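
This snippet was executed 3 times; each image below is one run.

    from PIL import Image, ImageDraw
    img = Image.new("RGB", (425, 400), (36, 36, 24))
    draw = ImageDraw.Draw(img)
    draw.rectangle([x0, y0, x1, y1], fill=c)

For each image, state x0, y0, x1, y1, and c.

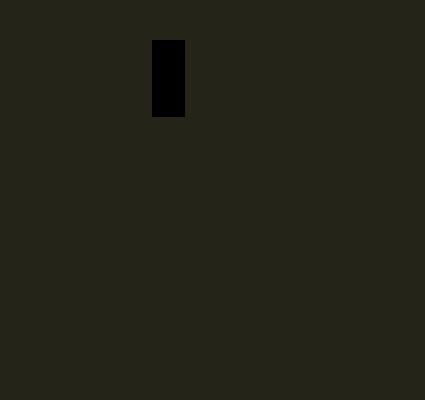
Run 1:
x0 = 152
y0 = 40
x1 = 184
y1 = 116
c = 'black'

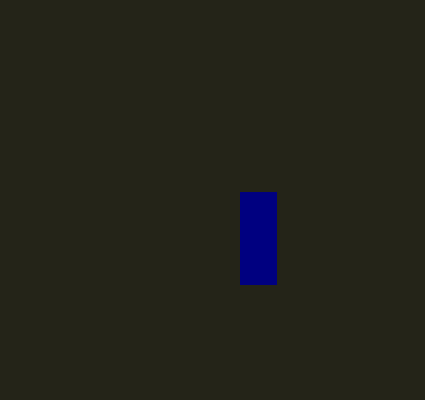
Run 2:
x0 = 240, y0 = 192, x1 = 276, y1 = 284, c = 'navy'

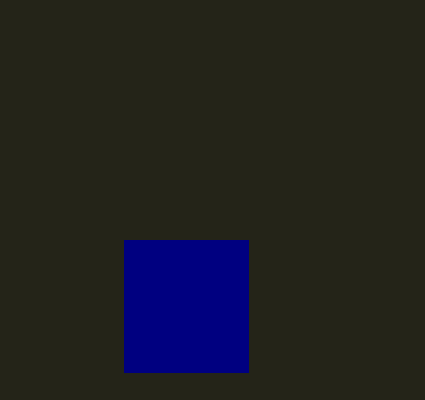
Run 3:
x0 = 124; y0 = 240; x1 = 248; y1 = 372; c = 'navy'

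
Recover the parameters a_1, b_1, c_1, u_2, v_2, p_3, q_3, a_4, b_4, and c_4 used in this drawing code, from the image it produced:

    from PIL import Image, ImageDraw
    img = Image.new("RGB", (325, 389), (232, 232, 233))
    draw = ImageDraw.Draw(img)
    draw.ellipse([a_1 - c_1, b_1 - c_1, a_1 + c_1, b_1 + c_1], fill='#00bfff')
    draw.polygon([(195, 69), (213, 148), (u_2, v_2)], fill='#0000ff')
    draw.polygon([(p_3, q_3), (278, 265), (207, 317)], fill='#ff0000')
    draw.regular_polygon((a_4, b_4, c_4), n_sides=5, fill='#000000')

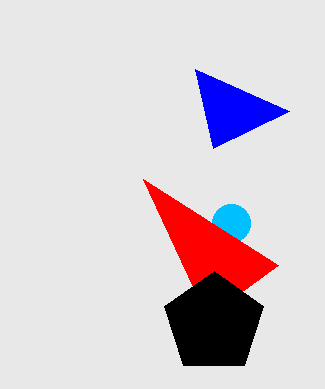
a_1 = 231; b_1 = 223; c_1 = 19; u_2 = 289; v_2 = 111; p_3 = 143; q_3 = 179; a_4 = 214; b_4 = 323; c_4 = 52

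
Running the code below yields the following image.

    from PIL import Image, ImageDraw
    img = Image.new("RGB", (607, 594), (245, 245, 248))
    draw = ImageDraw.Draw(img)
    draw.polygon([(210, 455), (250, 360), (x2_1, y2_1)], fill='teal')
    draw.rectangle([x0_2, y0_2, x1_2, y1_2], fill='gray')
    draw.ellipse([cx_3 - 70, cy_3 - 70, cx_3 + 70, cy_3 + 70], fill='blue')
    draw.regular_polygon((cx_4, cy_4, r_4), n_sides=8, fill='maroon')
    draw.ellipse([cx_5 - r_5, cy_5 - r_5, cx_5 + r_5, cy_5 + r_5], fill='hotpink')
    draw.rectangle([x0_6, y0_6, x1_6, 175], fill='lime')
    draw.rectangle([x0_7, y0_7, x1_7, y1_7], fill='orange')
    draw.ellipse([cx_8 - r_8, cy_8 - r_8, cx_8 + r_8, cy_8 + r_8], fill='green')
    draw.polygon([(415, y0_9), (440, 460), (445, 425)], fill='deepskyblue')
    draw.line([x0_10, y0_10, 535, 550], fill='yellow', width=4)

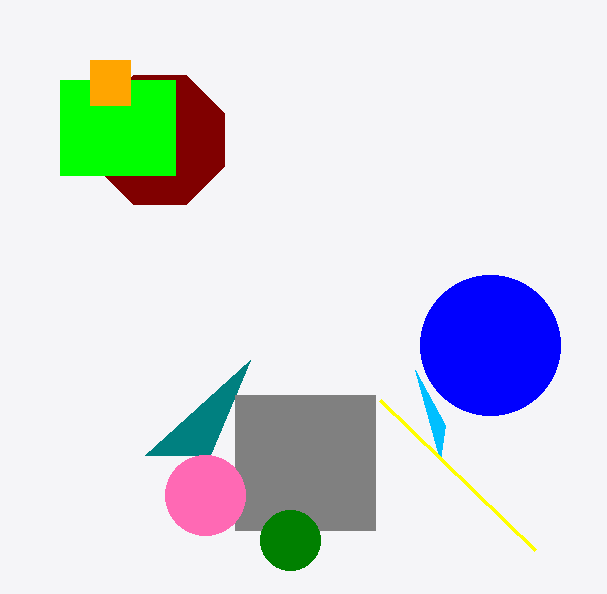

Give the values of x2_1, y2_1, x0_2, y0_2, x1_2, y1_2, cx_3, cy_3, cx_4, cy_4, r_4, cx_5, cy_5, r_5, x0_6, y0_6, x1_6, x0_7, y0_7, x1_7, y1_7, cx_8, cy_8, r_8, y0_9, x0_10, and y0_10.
x2_1 = 145; y2_1 = 455; x0_2 = 235; y0_2 = 395; x1_2 = 375; y1_2 = 530; cx_3 = 490; cy_3 = 345; cx_4 = 160; cy_4 = 140; r_4 = 70; cx_5 = 205; cy_5 = 495; r_5 = 40; x0_6 = 60; y0_6 = 80; x1_6 = 175; x0_7 = 90; y0_7 = 60; x1_7 = 130; y1_7 = 105; cx_8 = 290; cy_8 = 540; r_8 = 30; y0_9 = 370; x0_10 = 380; y0_10 = 400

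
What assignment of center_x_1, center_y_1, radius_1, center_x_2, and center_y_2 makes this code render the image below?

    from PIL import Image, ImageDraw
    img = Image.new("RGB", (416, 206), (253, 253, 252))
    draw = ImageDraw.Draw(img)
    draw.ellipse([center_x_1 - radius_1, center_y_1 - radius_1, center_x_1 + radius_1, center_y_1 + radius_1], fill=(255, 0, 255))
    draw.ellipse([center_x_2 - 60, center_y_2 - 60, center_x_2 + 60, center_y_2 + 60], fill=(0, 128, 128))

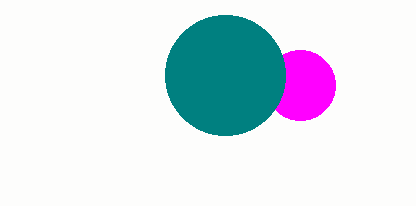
center_x_1 = 300; center_y_1 = 85; radius_1 = 35; center_x_2 = 225; center_y_2 = 75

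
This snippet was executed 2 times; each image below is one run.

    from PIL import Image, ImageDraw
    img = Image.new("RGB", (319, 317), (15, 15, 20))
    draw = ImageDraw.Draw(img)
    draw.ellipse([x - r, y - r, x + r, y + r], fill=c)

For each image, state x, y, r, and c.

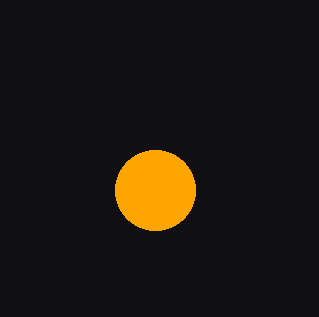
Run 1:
x = 155, y = 190, r = 40, c = 'orange'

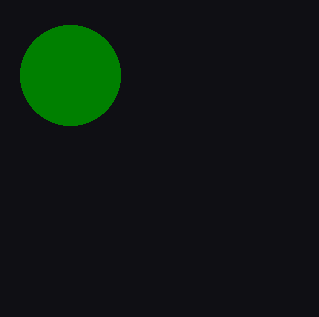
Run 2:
x = 70; y = 75; r = 50; c = 'green'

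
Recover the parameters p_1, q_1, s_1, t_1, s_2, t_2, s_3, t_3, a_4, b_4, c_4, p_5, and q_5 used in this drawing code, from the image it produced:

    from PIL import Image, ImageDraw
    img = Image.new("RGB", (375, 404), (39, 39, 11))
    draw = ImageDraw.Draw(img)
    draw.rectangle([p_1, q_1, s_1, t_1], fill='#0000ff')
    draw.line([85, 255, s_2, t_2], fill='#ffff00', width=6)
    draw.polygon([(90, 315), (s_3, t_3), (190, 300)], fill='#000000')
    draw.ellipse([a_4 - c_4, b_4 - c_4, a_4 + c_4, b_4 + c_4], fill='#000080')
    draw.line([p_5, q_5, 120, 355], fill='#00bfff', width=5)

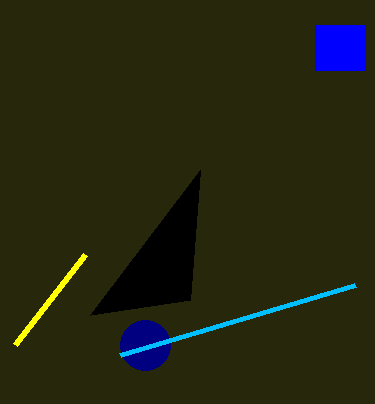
p_1 = 315
q_1 = 25
s_1 = 365
t_1 = 70
s_2 = 15
t_2 = 345
s_3 = 200
t_3 = 170
a_4 = 145
b_4 = 345
c_4 = 25
p_5 = 355
q_5 = 285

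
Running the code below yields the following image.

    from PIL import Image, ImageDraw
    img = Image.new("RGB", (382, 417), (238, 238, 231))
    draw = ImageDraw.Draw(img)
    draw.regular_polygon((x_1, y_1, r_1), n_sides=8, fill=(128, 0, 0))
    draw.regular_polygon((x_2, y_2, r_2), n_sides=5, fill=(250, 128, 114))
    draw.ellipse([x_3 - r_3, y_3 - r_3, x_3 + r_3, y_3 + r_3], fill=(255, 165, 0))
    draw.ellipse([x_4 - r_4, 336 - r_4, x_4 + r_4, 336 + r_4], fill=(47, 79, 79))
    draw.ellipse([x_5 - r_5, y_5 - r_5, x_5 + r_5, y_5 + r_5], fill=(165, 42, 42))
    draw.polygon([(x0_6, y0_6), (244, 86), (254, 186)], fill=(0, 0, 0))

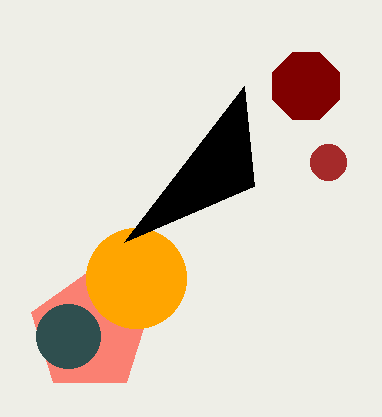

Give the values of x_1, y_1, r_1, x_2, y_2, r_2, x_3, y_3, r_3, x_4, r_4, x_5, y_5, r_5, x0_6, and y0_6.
x_1 = 306, y_1 = 86, r_1 = 36, x_2 = 90, y_2 = 332, r_2 = 62, x_3 = 136, y_3 = 278, r_3 = 50, x_4 = 68, r_4 = 32, x_5 = 328, y_5 = 162, r_5 = 18, x0_6 = 124, y0_6 = 242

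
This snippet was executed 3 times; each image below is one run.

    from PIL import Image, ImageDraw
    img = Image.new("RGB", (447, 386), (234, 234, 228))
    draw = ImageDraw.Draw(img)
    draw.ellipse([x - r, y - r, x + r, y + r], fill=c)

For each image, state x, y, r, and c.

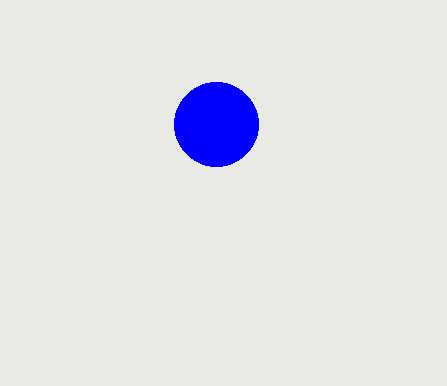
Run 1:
x = 216; y = 124; r = 42; c = 'blue'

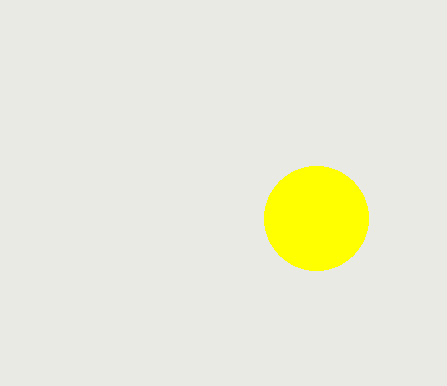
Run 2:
x = 316; y = 218; r = 52; c = 'yellow'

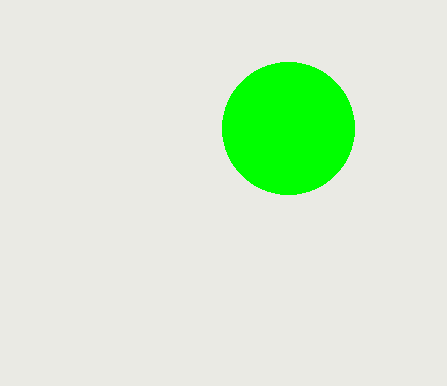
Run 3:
x = 288
y = 128
r = 66
c = 'lime'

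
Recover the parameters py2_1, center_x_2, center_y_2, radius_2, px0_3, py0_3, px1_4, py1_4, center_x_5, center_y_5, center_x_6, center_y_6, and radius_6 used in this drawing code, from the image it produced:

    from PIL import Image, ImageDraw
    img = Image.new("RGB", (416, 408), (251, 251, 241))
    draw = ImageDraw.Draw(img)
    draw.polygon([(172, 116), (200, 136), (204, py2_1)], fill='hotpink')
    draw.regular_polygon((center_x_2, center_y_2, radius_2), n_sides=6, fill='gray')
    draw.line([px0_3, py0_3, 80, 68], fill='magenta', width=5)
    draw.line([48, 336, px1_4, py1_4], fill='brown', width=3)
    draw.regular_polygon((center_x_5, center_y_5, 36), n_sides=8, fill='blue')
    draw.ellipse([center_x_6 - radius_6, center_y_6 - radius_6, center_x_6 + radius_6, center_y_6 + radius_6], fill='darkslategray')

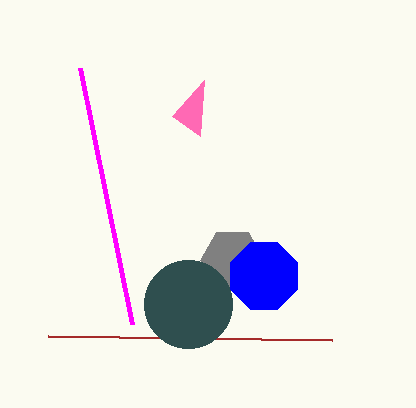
py2_1 = 80; center_x_2 = 232; center_y_2 = 260; radius_2 = 32; px0_3 = 132; py0_3 = 324; px1_4 = 332; py1_4 = 340; center_x_5 = 264; center_y_5 = 276; center_x_6 = 188; center_y_6 = 304; radius_6 = 44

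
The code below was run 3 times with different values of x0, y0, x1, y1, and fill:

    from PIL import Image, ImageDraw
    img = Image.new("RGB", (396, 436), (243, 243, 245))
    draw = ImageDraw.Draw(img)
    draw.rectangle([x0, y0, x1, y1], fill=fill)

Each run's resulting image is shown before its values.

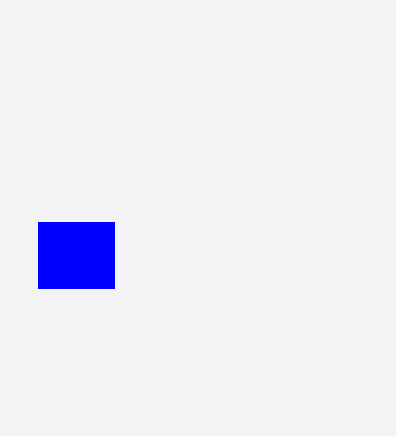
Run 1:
x0 = 38; y0 = 222; x1 = 114; y1 = 288; fill = 'blue'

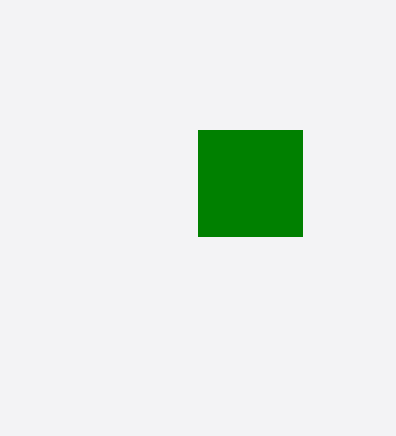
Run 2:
x0 = 198; y0 = 130; x1 = 302; y1 = 236; fill = 'green'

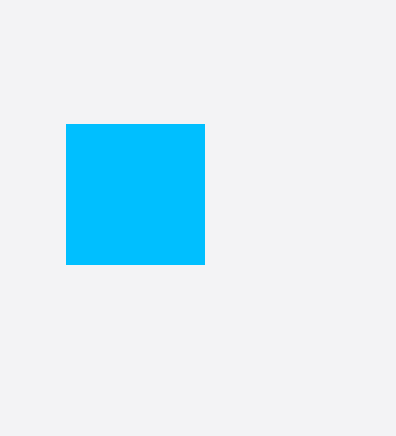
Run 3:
x0 = 66, y0 = 124, x1 = 204, y1 = 264, fill = 'deepskyblue'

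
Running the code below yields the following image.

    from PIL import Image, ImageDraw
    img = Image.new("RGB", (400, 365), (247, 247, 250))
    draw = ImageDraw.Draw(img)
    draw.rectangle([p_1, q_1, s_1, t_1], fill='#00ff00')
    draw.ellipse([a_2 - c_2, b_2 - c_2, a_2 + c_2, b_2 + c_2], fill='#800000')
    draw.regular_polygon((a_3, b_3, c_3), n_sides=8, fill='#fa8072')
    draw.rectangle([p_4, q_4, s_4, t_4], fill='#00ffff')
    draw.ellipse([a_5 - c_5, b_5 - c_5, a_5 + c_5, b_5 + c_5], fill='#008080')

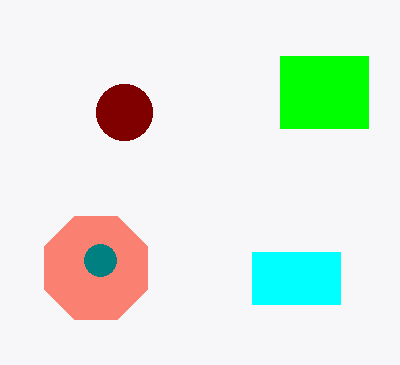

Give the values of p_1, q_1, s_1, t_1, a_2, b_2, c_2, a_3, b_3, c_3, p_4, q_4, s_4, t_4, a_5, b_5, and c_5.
p_1 = 280; q_1 = 56; s_1 = 368; t_1 = 128; a_2 = 124; b_2 = 112; c_2 = 28; a_3 = 96; b_3 = 268; c_3 = 56; p_4 = 252; q_4 = 252; s_4 = 340; t_4 = 304; a_5 = 100; b_5 = 260; c_5 = 16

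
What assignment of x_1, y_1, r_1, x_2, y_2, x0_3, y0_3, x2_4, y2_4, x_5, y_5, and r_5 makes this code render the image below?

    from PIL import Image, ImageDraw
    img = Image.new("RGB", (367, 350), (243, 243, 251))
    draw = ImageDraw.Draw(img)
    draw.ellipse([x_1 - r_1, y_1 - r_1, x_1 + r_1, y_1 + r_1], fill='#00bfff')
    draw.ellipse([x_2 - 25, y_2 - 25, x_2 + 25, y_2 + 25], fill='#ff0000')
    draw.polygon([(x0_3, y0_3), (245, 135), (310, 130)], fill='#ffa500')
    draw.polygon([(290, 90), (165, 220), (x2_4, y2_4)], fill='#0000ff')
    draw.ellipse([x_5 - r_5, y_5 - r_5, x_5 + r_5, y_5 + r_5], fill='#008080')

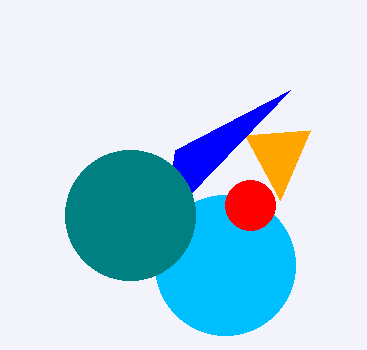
x_1 = 225; y_1 = 265; r_1 = 70; x_2 = 250; y_2 = 205; x0_3 = 280; y0_3 = 200; x2_4 = 175; y2_4 = 150; x_5 = 130; y_5 = 215; r_5 = 65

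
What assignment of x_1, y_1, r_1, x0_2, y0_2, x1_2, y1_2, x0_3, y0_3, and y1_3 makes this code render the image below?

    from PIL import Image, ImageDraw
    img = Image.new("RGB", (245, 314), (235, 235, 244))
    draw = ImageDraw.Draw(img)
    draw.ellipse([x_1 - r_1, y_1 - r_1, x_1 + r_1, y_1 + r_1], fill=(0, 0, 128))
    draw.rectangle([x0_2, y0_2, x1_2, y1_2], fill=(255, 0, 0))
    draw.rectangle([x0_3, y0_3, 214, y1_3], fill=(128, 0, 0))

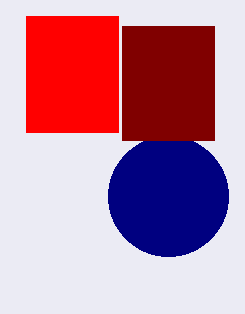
x_1 = 168, y_1 = 196, r_1 = 60, x0_2 = 26, y0_2 = 16, x1_2 = 118, y1_2 = 132, x0_3 = 122, y0_3 = 26, y1_3 = 140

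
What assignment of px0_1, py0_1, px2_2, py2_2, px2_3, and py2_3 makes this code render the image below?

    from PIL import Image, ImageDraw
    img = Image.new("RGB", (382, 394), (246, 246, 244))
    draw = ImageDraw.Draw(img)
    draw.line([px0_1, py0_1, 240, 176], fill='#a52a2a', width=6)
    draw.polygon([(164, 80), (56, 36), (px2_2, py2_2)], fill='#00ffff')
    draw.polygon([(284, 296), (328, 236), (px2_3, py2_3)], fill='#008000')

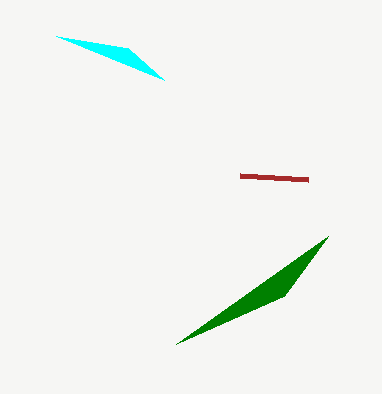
px0_1 = 308, py0_1 = 180, px2_2 = 128, py2_2 = 48, px2_3 = 176, py2_3 = 344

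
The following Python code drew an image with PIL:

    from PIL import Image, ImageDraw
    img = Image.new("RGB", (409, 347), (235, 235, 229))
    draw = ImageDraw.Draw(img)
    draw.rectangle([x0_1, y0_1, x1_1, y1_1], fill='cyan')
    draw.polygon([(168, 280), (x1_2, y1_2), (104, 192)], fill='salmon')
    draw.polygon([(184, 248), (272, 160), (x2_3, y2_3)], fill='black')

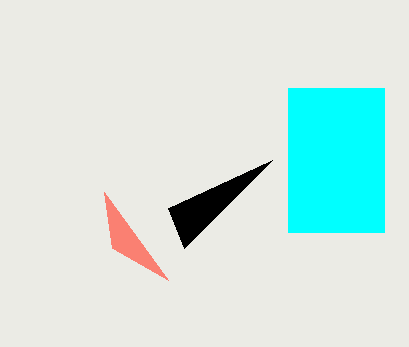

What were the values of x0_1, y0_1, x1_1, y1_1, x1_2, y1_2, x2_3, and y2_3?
x0_1 = 288
y0_1 = 88
x1_1 = 384
y1_1 = 232
x1_2 = 112
y1_2 = 248
x2_3 = 168
y2_3 = 208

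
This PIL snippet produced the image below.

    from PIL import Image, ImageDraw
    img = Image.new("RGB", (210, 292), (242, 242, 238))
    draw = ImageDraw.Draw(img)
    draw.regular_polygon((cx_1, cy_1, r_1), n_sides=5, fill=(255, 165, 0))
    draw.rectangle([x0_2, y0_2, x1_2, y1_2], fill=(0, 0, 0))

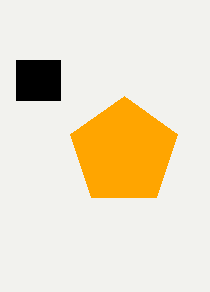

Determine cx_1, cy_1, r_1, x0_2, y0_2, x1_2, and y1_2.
cx_1 = 124, cy_1 = 152, r_1 = 56, x0_2 = 16, y0_2 = 60, x1_2 = 60, y1_2 = 100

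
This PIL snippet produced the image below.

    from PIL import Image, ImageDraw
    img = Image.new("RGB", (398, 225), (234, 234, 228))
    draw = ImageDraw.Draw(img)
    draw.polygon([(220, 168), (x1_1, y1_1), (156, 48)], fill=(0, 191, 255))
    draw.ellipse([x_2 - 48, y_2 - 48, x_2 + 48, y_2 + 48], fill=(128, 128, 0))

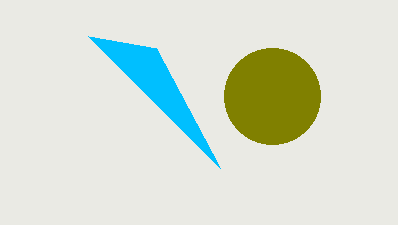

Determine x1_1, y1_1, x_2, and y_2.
x1_1 = 88
y1_1 = 36
x_2 = 272
y_2 = 96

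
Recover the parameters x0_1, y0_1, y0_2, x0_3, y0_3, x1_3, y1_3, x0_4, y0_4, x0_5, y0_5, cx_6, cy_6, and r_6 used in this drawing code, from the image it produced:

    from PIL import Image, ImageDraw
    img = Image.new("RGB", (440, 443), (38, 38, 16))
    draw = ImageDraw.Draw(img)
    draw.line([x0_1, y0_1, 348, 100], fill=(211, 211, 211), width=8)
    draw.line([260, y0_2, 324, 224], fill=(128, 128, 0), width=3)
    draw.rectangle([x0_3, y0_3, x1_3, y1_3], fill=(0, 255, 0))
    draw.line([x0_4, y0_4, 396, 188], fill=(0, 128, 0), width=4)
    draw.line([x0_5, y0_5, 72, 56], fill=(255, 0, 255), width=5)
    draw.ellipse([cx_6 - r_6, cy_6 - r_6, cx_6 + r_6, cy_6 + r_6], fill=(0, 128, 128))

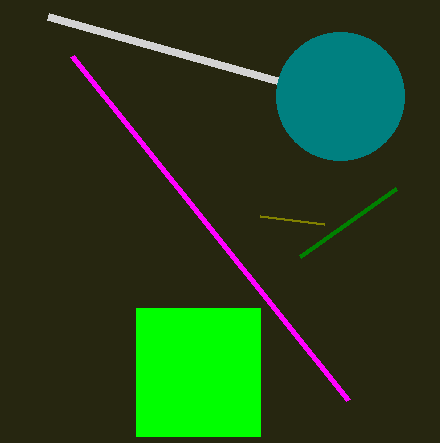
x0_1 = 48; y0_1 = 16; y0_2 = 216; x0_3 = 136; y0_3 = 308; x1_3 = 260; y1_3 = 436; x0_4 = 300; y0_4 = 256; x0_5 = 348; y0_5 = 400; cx_6 = 340; cy_6 = 96; r_6 = 64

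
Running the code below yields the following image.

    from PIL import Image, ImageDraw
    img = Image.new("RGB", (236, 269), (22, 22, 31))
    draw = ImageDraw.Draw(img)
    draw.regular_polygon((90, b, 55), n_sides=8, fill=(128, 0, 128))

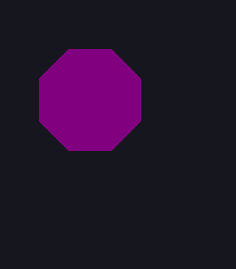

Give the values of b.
b = 100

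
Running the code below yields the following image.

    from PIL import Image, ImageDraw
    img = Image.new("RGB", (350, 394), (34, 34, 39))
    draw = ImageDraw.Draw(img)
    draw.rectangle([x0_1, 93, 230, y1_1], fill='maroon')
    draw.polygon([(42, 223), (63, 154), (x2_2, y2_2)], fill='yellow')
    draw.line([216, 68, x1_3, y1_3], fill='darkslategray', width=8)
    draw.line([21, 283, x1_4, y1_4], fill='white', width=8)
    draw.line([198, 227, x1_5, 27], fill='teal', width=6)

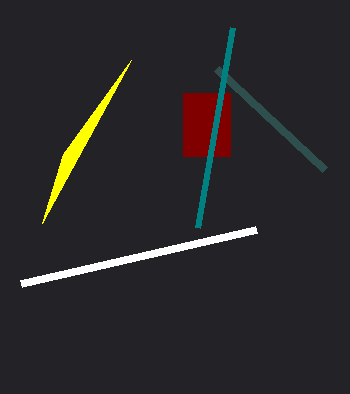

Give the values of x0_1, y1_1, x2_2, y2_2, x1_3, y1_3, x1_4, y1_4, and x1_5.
x0_1 = 183
y1_1 = 156
x2_2 = 131
y2_2 = 60
x1_3 = 324
y1_3 = 169
x1_4 = 256
y1_4 = 229
x1_5 = 233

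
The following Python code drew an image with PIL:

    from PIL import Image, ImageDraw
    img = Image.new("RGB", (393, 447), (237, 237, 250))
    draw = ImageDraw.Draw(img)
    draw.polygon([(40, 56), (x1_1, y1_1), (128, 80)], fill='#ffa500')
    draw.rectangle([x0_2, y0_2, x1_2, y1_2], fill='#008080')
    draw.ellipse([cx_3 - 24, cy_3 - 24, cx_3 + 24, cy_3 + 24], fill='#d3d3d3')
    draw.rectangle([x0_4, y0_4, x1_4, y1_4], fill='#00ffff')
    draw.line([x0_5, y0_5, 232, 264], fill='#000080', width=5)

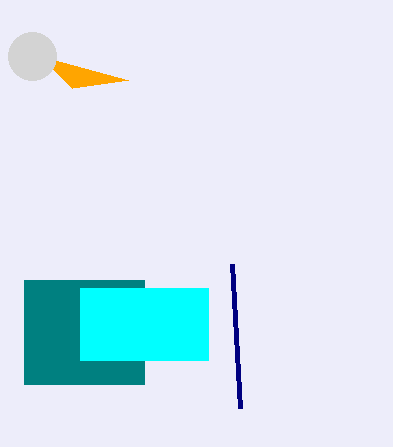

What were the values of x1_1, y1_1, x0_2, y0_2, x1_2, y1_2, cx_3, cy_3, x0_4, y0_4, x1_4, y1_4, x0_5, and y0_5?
x1_1 = 72; y1_1 = 88; x0_2 = 24; y0_2 = 280; x1_2 = 144; y1_2 = 384; cx_3 = 32; cy_3 = 56; x0_4 = 80; y0_4 = 288; x1_4 = 208; y1_4 = 360; x0_5 = 240; y0_5 = 408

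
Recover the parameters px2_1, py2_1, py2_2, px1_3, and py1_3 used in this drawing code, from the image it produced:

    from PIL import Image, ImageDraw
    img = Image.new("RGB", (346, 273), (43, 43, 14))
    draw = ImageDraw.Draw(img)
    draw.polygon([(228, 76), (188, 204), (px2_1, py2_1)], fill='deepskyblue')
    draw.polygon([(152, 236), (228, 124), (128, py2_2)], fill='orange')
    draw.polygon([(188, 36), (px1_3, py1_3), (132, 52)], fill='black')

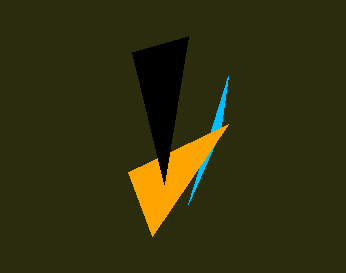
px2_1 = 220
py2_1 = 132
py2_2 = 172
px1_3 = 164
py1_3 = 184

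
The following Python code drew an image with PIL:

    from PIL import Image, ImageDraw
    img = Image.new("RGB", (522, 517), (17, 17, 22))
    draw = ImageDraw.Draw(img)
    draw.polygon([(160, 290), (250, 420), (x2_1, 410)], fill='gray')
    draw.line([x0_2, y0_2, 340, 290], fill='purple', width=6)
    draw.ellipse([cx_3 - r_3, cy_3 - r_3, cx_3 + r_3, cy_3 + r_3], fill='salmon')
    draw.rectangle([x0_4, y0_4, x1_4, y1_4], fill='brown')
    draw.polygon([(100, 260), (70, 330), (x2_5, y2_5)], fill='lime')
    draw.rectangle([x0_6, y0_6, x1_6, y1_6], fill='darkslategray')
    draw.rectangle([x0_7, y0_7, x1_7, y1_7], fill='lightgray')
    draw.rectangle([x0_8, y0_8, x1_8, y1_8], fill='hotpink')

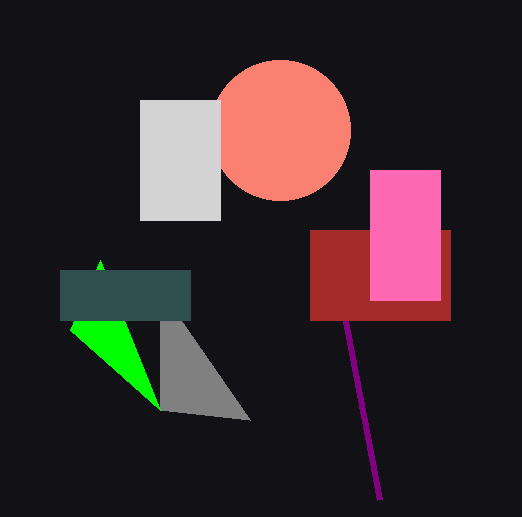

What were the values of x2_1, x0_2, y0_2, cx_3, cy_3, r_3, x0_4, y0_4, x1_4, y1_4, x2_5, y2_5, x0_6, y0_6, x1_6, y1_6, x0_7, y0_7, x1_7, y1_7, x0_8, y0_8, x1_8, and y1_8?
x2_1 = 160; x0_2 = 380; y0_2 = 500; cx_3 = 280; cy_3 = 130; r_3 = 70; x0_4 = 310; y0_4 = 230; x1_4 = 450; y1_4 = 320; x2_5 = 160; y2_5 = 410; x0_6 = 60; y0_6 = 270; x1_6 = 190; y1_6 = 320; x0_7 = 140; y0_7 = 100; x1_7 = 220; y1_7 = 220; x0_8 = 370; y0_8 = 170; x1_8 = 440; y1_8 = 300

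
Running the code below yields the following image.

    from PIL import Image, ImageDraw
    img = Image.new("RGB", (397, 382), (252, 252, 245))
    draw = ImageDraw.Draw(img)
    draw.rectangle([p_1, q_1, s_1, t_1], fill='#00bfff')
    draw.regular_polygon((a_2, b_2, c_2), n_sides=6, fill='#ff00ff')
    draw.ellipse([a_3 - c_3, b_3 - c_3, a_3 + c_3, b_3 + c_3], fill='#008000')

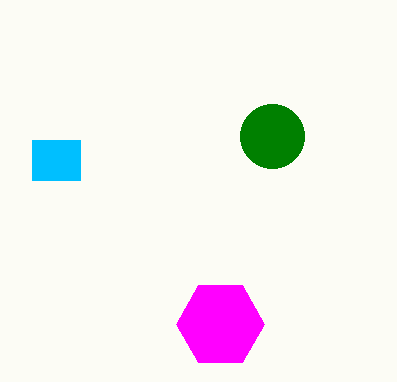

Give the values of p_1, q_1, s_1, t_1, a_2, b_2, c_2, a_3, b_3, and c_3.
p_1 = 32; q_1 = 140; s_1 = 80; t_1 = 180; a_2 = 220; b_2 = 324; c_2 = 44; a_3 = 272; b_3 = 136; c_3 = 32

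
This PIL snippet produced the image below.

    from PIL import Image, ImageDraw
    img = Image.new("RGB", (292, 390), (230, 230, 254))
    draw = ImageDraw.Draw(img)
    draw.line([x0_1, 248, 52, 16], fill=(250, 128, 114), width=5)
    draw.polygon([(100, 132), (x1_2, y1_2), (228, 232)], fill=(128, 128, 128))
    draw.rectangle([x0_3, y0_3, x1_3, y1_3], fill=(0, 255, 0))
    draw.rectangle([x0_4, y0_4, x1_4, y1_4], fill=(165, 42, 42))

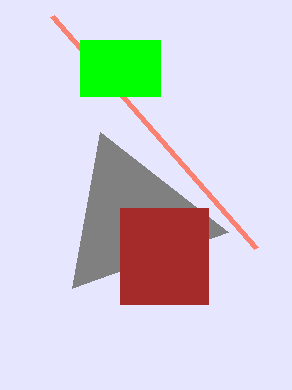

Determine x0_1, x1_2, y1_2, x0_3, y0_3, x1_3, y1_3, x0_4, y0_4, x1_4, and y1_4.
x0_1 = 256; x1_2 = 72; y1_2 = 288; x0_3 = 80; y0_3 = 40; x1_3 = 160; y1_3 = 96; x0_4 = 120; y0_4 = 208; x1_4 = 208; y1_4 = 304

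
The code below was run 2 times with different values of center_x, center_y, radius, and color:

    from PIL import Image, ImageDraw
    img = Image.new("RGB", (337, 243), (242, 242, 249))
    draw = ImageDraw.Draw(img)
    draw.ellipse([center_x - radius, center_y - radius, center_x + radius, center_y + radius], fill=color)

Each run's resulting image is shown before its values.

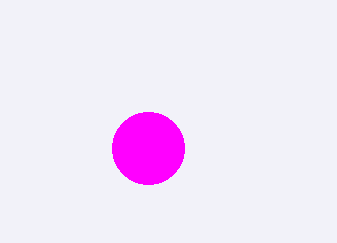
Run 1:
center_x = 148, center_y = 148, radius = 36, color = 'magenta'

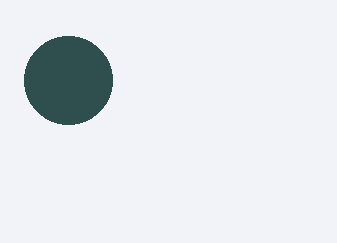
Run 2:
center_x = 68
center_y = 80
radius = 44
color = 'darkslategray'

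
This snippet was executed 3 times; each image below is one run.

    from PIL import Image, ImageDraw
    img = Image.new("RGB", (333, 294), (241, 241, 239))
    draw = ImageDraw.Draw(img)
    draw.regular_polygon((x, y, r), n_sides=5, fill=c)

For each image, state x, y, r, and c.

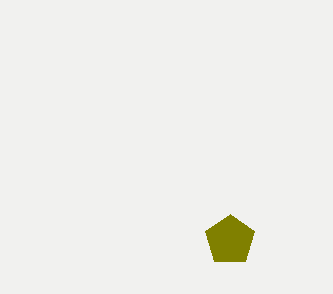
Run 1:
x = 230; y = 240; r = 26; c = 'olive'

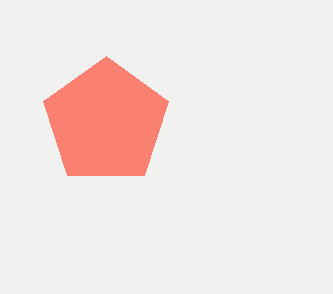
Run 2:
x = 106
y = 122
r = 66
c = 'salmon'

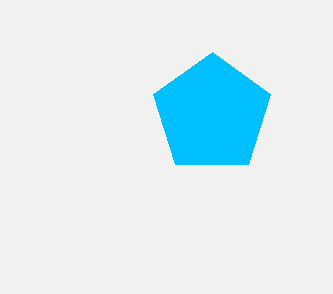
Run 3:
x = 212; y = 114; r = 62; c = 'deepskyblue'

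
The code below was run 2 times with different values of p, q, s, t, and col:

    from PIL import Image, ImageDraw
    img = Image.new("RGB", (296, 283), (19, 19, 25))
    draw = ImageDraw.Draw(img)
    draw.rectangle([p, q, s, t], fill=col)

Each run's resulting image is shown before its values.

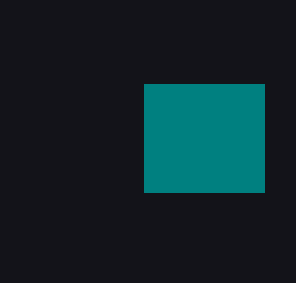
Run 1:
p = 144; q = 84; s = 264; t = 192; col = 'teal'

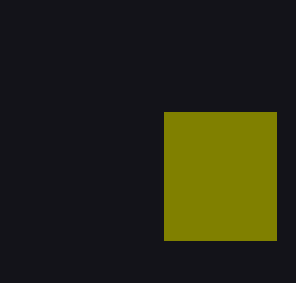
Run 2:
p = 164; q = 112; s = 276; t = 240; col = 'olive'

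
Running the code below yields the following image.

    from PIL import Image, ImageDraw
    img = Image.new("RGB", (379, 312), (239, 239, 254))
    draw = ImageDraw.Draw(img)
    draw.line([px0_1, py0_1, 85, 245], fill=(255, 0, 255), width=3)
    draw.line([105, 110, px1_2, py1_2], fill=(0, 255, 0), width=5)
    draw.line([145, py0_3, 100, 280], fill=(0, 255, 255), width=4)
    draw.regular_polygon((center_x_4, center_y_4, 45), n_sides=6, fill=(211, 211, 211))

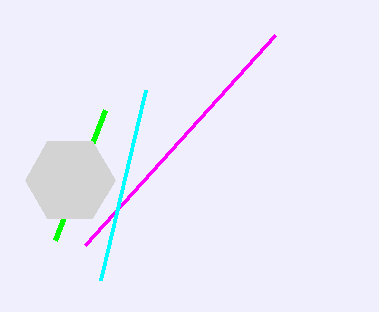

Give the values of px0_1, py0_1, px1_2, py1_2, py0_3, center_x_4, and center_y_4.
px0_1 = 275
py0_1 = 35
px1_2 = 55
py1_2 = 240
py0_3 = 90
center_x_4 = 70
center_y_4 = 180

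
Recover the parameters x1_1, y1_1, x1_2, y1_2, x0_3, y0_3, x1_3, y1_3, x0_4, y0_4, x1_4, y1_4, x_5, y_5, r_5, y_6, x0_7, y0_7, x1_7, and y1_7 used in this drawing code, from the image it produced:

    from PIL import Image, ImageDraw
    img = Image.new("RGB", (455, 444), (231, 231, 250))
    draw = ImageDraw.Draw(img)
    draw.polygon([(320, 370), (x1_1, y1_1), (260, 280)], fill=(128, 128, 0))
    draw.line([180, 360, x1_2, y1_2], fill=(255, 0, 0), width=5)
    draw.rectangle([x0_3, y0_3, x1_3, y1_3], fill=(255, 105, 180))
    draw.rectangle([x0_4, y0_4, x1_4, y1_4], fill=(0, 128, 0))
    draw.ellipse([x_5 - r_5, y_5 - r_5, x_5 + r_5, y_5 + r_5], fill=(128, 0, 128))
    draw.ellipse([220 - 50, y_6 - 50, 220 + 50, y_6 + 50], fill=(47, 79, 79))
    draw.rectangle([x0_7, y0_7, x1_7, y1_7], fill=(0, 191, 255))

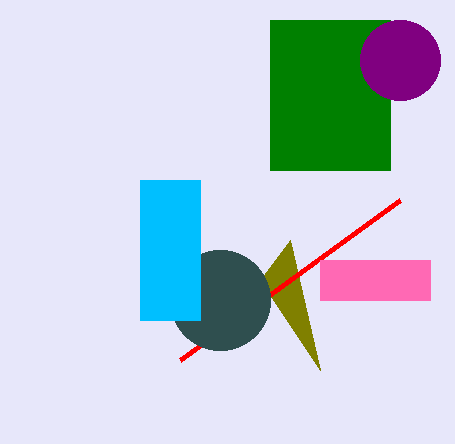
x1_1 = 290
y1_1 = 240
x1_2 = 400
y1_2 = 200
x0_3 = 320
y0_3 = 260
x1_3 = 430
y1_3 = 300
x0_4 = 270
y0_4 = 20
x1_4 = 390
y1_4 = 170
x_5 = 400
y_5 = 60
r_5 = 40
y_6 = 300
x0_7 = 140
y0_7 = 180
x1_7 = 200
y1_7 = 320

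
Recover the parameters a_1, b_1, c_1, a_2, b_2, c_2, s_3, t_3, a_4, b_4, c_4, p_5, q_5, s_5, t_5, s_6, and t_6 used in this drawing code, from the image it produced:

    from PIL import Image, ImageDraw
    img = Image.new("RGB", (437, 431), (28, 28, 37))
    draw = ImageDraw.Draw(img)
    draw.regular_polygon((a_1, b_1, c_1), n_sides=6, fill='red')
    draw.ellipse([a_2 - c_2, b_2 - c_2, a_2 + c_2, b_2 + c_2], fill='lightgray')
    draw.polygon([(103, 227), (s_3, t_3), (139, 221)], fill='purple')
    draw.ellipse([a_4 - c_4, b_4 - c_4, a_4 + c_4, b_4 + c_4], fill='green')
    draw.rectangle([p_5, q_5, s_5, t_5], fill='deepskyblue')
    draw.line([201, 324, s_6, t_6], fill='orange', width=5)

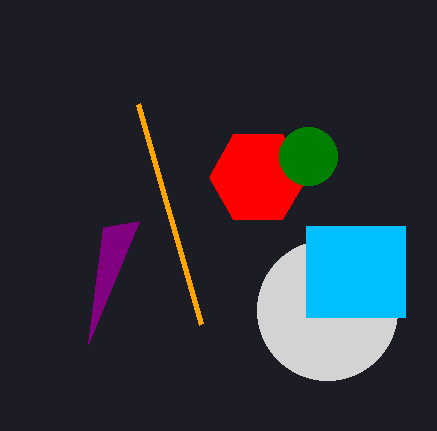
a_1 = 258; b_1 = 177; c_1 = 49; a_2 = 327; b_2 = 310; c_2 = 70; s_3 = 88; t_3 = 344; a_4 = 308; b_4 = 156; c_4 = 29; p_5 = 306; q_5 = 226; s_5 = 405; t_5 = 317; s_6 = 138; t_6 = 104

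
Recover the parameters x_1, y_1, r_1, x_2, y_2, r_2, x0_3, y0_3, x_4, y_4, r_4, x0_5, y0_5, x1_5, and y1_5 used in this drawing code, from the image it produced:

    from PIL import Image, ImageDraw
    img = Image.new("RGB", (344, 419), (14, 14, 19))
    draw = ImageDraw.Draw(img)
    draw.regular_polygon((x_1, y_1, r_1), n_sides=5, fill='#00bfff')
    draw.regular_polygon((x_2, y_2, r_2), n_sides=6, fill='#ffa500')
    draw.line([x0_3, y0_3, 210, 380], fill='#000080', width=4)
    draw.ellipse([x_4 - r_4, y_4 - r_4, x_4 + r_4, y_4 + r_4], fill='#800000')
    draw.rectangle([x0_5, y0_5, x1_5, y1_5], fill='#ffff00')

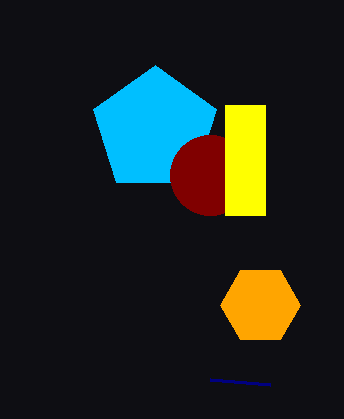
x_1 = 155; y_1 = 130; r_1 = 65; x_2 = 260; y_2 = 305; r_2 = 40; x0_3 = 270; y0_3 = 385; x_4 = 210; y_4 = 175; r_4 = 40; x0_5 = 225; y0_5 = 105; x1_5 = 265; y1_5 = 215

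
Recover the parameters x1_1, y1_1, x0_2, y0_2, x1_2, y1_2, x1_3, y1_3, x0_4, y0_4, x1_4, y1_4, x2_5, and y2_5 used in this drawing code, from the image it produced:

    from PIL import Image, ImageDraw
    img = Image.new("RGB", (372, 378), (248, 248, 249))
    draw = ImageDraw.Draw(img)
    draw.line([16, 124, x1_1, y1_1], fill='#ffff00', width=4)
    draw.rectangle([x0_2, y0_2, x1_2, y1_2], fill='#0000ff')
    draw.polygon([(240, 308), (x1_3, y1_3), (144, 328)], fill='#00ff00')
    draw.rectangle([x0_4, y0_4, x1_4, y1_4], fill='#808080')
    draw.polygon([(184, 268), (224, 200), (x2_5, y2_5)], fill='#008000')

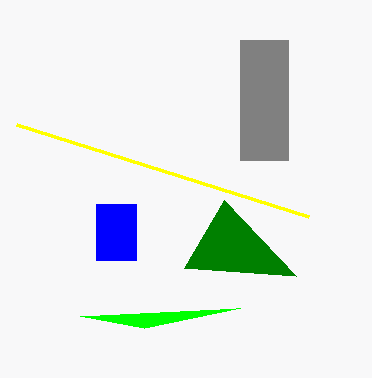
x1_1 = 308
y1_1 = 216
x0_2 = 96
y0_2 = 204
x1_2 = 136
y1_2 = 260
x1_3 = 80
y1_3 = 316
x0_4 = 240
y0_4 = 40
x1_4 = 288
y1_4 = 160
x2_5 = 296
y2_5 = 276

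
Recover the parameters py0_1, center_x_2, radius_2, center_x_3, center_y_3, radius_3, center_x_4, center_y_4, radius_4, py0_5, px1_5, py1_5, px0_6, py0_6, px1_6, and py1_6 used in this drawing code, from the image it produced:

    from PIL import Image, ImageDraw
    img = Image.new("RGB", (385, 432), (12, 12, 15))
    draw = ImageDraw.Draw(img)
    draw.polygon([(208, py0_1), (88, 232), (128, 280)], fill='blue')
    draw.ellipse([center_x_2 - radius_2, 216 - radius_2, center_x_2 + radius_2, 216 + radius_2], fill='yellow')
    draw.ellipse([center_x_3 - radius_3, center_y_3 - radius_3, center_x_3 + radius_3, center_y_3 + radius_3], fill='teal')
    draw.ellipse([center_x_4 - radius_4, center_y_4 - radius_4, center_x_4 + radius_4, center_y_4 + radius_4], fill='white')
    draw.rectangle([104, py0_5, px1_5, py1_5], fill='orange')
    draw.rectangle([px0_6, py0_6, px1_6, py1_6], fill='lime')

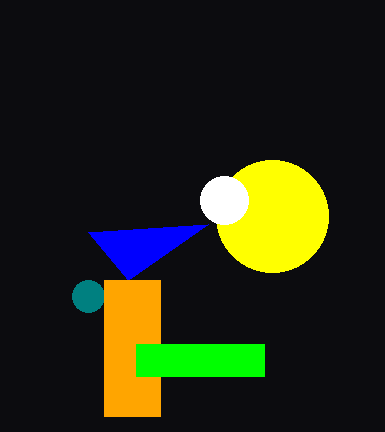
py0_1 = 224; center_x_2 = 272; radius_2 = 56; center_x_3 = 88; center_y_3 = 296; radius_3 = 16; center_x_4 = 224; center_y_4 = 200; radius_4 = 24; py0_5 = 280; px1_5 = 160; py1_5 = 416; px0_6 = 136; py0_6 = 344; px1_6 = 264; py1_6 = 376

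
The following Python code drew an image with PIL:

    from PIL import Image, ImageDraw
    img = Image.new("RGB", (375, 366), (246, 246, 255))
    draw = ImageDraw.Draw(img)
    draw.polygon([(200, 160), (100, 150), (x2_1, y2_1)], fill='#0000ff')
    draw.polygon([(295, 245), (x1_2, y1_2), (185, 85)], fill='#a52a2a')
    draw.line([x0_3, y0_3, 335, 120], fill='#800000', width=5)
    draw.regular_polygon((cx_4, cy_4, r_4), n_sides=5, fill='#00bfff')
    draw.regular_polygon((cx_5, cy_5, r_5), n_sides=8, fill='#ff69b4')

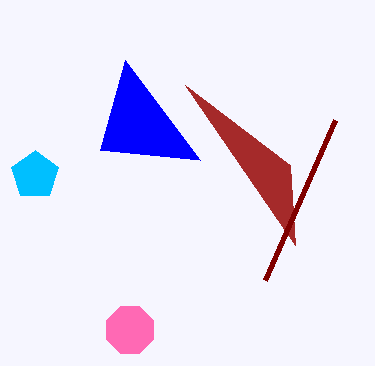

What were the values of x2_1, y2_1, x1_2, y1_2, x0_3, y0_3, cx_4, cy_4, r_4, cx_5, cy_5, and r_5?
x2_1 = 125; y2_1 = 60; x1_2 = 290; y1_2 = 165; x0_3 = 265; y0_3 = 280; cx_4 = 35; cy_4 = 175; r_4 = 25; cx_5 = 130; cy_5 = 330; r_5 = 25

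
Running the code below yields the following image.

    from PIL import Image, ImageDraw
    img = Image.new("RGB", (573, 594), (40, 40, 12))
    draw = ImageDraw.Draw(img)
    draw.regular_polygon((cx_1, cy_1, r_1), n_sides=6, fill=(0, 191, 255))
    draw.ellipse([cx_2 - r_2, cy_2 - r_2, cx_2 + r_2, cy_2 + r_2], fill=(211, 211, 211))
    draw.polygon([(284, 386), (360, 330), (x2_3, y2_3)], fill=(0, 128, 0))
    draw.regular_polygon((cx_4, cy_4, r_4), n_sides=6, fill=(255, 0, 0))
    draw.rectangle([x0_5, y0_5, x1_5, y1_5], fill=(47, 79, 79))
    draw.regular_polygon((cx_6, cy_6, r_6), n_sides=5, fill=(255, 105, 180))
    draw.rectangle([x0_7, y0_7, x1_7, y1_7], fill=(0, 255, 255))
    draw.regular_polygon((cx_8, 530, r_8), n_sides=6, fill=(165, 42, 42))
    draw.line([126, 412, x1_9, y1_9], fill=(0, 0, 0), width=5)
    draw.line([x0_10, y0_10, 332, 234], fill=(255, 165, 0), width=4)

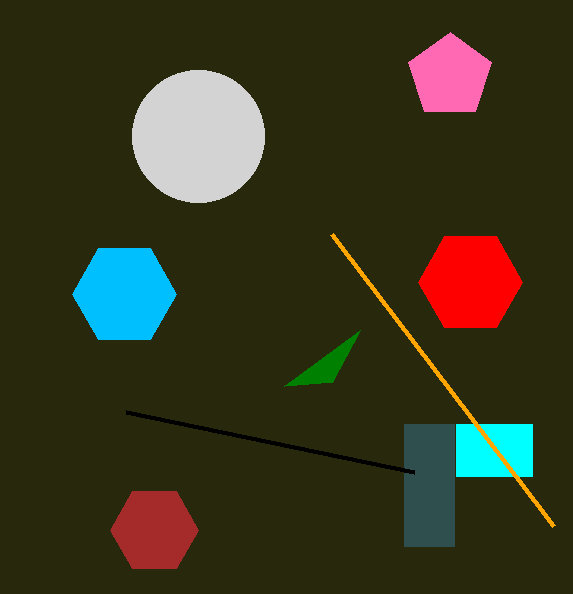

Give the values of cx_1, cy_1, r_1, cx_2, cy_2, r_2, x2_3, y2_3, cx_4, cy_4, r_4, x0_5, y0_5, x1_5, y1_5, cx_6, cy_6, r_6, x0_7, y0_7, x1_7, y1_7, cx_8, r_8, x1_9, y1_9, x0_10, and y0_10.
cx_1 = 124; cy_1 = 294; r_1 = 52; cx_2 = 198; cy_2 = 136; r_2 = 66; x2_3 = 332; y2_3 = 382; cx_4 = 470; cy_4 = 282; r_4 = 52; x0_5 = 404; y0_5 = 424; x1_5 = 454; y1_5 = 546; cx_6 = 450; cy_6 = 76; r_6 = 44; x0_7 = 456; y0_7 = 424; x1_7 = 532; y1_7 = 476; cx_8 = 154; r_8 = 44; x1_9 = 414; y1_9 = 472; x0_10 = 554; y0_10 = 526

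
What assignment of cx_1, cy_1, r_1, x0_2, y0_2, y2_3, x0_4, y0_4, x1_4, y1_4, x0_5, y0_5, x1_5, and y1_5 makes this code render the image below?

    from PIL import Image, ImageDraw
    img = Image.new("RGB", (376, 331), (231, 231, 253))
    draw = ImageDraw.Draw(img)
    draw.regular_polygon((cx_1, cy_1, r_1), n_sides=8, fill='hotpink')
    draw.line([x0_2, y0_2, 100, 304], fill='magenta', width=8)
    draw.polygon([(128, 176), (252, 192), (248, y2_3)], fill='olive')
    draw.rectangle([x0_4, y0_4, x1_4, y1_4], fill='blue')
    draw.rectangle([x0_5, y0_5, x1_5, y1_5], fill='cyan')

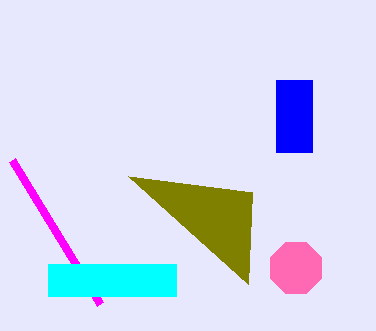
cx_1 = 296, cy_1 = 268, r_1 = 28, x0_2 = 12, y0_2 = 160, y2_3 = 284, x0_4 = 276, y0_4 = 80, x1_4 = 312, y1_4 = 152, x0_5 = 48, y0_5 = 264, x1_5 = 176, y1_5 = 296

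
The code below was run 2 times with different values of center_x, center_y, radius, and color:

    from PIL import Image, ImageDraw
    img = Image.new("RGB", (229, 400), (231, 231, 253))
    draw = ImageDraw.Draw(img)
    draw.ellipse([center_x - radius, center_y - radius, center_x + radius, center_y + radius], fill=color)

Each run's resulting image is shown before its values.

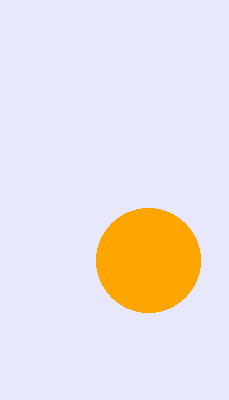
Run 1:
center_x = 148
center_y = 260
radius = 52
color = 'orange'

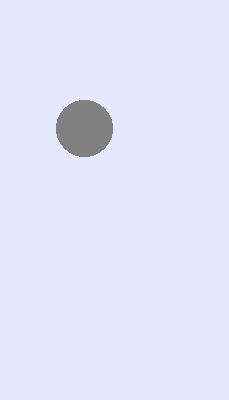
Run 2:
center_x = 84, center_y = 128, radius = 28, color = 'gray'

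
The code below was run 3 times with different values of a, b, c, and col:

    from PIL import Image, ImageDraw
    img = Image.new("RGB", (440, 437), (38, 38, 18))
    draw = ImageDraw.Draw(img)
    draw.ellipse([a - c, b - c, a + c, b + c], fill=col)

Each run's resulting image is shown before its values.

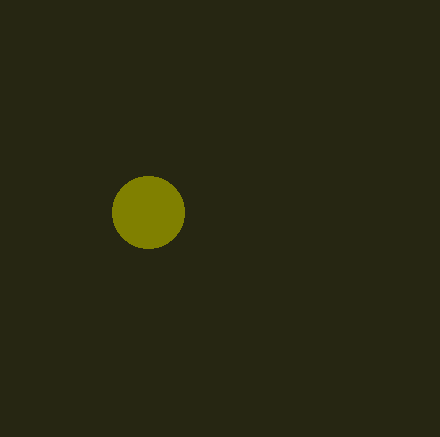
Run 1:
a = 148, b = 212, c = 36, col = 'olive'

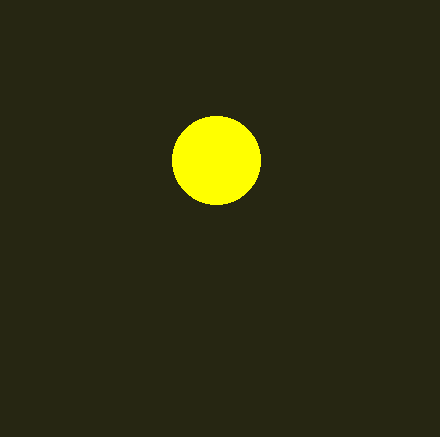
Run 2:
a = 216; b = 160; c = 44; col = 'yellow'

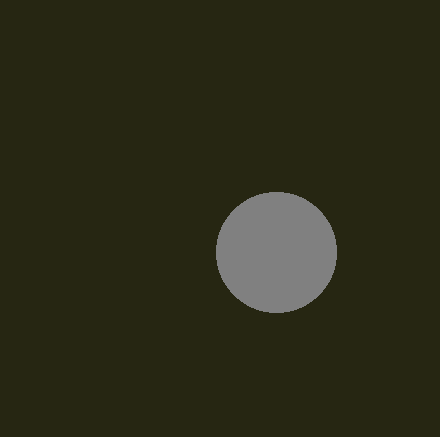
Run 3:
a = 276
b = 252
c = 60
col = 'gray'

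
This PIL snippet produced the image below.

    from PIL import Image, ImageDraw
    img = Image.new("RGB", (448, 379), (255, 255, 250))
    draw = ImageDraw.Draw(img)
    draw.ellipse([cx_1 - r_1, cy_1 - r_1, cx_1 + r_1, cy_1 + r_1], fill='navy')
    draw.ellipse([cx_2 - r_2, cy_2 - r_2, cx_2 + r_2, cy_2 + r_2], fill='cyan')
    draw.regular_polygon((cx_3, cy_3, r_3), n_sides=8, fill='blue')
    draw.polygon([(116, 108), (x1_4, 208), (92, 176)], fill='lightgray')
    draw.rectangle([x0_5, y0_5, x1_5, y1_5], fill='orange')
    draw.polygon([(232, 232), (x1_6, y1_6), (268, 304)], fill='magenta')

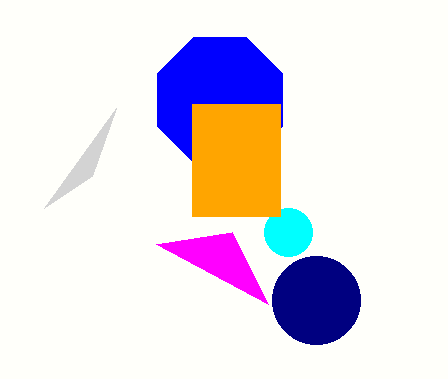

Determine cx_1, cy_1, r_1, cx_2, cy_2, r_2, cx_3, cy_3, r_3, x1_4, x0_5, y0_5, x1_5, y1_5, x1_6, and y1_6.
cx_1 = 316; cy_1 = 300; r_1 = 44; cx_2 = 288; cy_2 = 232; r_2 = 24; cx_3 = 220; cy_3 = 100; r_3 = 68; x1_4 = 44; x0_5 = 192; y0_5 = 104; x1_5 = 280; y1_5 = 216; x1_6 = 156; y1_6 = 244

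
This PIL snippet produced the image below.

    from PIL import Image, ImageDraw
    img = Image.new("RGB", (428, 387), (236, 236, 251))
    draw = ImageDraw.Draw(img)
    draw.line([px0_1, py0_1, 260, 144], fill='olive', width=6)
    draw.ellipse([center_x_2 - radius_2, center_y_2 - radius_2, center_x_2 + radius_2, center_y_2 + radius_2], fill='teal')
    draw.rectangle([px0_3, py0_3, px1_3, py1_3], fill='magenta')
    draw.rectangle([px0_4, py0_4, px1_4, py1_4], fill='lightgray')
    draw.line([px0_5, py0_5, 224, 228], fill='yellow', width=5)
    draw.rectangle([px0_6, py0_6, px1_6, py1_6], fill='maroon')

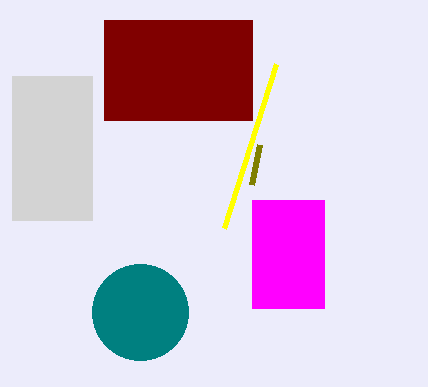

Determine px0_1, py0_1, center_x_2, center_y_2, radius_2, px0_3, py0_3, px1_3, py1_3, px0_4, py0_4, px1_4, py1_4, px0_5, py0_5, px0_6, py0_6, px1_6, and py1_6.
px0_1 = 252, py0_1 = 184, center_x_2 = 140, center_y_2 = 312, radius_2 = 48, px0_3 = 252, py0_3 = 200, px1_3 = 324, py1_3 = 308, px0_4 = 12, py0_4 = 76, px1_4 = 92, py1_4 = 220, px0_5 = 276, py0_5 = 64, px0_6 = 104, py0_6 = 20, px1_6 = 252, py1_6 = 120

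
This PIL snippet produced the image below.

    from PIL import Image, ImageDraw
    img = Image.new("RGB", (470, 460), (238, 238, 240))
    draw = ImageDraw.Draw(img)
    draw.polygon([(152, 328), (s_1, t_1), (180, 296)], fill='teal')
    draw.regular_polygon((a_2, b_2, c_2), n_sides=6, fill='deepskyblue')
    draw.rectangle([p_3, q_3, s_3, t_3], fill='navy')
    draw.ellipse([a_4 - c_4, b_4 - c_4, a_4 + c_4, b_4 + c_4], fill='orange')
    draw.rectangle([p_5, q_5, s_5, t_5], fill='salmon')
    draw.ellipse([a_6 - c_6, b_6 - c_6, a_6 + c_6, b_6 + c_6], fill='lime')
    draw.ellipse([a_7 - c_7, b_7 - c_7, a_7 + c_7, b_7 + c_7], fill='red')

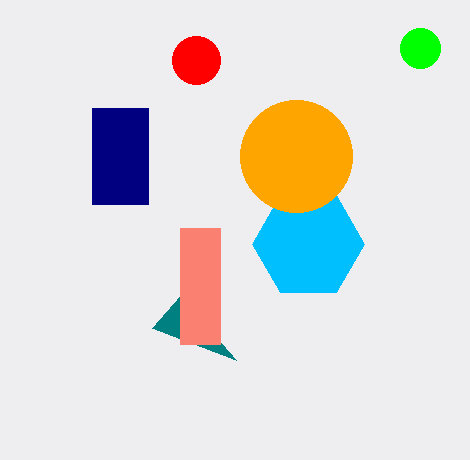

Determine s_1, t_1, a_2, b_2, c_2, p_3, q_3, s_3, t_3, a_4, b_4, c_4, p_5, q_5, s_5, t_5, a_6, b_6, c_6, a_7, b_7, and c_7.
s_1 = 236; t_1 = 360; a_2 = 308; b_2 = 244; c_2 = 56; p_3 = 92; q_3 = 108; s_3 = 148; t_3 = 204; a_4 = 296; b_4 = 156; c_4 = 56; p_5 = 180; q_5 = 228; s_5 = 220; t_5 = 344; a_6 = 420; b_6 = 48; c_6 = 20; a_7 = 196; b_7 = 60; c_7 = 24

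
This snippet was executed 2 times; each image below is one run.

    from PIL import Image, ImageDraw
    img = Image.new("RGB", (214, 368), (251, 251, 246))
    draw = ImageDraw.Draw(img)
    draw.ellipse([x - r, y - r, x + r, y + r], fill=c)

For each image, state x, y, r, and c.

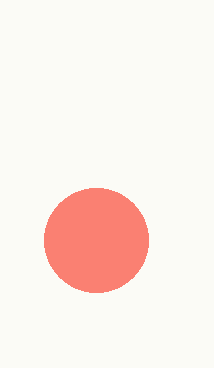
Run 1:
x = 96
y = 240
r = 52
c = 'salmon'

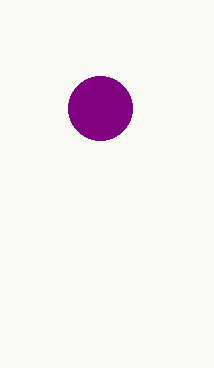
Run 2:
x = 100; y = 108; r = 32; c = 'purple'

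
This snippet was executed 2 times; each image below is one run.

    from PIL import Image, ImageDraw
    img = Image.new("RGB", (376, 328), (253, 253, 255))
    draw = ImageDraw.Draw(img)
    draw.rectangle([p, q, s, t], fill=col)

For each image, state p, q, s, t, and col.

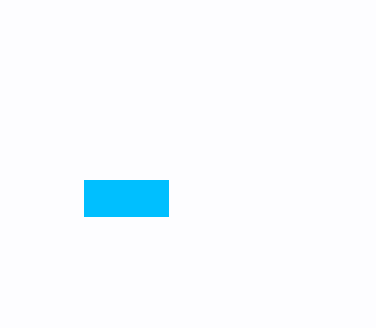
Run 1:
p = 84; q = 180; s = 168; t = 216; col = 'deepskyblue'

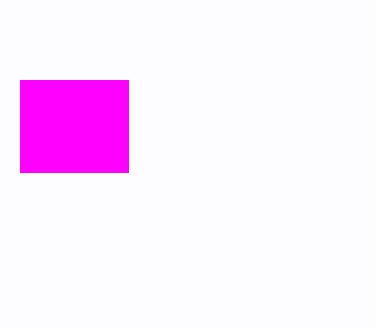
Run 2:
p = 20, q = 80, s = 128, t = 172, col = 'magenta'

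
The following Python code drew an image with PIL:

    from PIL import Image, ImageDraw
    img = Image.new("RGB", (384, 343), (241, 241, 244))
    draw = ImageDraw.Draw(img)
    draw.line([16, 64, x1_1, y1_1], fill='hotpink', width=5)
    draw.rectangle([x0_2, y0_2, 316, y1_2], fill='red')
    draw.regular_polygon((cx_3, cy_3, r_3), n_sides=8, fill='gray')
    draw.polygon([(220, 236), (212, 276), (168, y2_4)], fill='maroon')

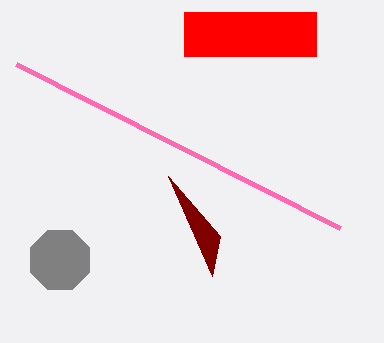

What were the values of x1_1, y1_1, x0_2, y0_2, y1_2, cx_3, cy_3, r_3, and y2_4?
x1_1 = 340, y1_1 = 228, x0_2 = 184, y0_2 = 12, y1_2 = 56, cx_3 = 60, cy_3 = 260, r_3 = 32, y2_4 = 176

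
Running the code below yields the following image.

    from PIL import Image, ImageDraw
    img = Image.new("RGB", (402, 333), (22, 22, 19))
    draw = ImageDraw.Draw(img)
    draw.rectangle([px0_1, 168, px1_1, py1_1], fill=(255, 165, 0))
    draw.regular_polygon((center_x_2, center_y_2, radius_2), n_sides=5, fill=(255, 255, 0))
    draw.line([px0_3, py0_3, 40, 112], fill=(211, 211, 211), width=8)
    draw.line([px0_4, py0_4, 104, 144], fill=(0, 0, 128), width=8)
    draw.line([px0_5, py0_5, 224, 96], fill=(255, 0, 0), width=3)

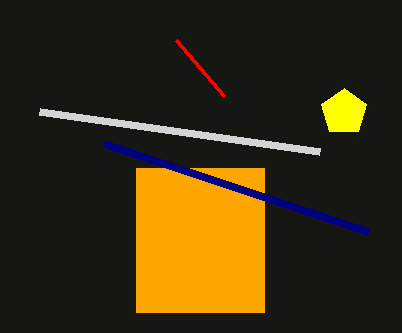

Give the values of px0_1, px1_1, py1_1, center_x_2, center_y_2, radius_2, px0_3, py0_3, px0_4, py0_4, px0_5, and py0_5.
px0_1 = 136
px1_1 = 264
py1_1 = 312
center_x_2 = 344
center_y_2 = 112
radius_2 = 24
px0_3 = 320
py0_3 = 152
px0_4 = 368
py0_4 = 232
px0_5 = 176
py0_5 = 40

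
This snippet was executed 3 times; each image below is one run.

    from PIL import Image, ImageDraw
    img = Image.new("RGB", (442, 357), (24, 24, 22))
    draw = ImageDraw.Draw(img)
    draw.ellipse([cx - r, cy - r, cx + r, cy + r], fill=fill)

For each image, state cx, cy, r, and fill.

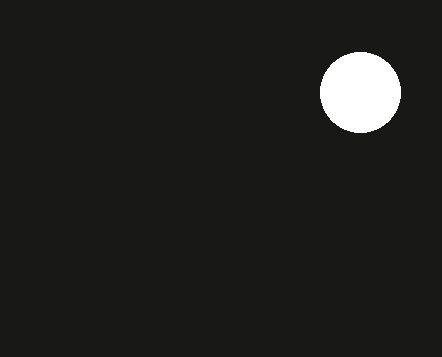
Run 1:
cx = 360
cy = 92
r = 40
fill = 'white'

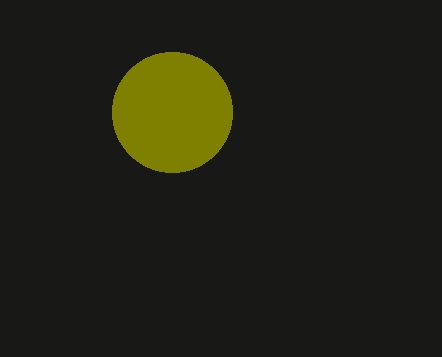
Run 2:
cx = 172
cy = 112
r = 60
fill = 'olive'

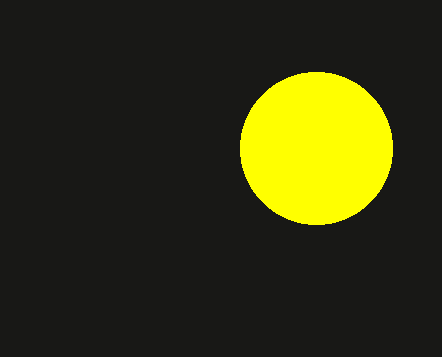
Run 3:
cx = 316; cy = 148; r = 76; fill = 'yellow'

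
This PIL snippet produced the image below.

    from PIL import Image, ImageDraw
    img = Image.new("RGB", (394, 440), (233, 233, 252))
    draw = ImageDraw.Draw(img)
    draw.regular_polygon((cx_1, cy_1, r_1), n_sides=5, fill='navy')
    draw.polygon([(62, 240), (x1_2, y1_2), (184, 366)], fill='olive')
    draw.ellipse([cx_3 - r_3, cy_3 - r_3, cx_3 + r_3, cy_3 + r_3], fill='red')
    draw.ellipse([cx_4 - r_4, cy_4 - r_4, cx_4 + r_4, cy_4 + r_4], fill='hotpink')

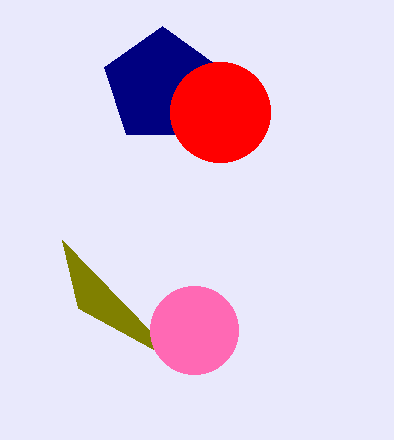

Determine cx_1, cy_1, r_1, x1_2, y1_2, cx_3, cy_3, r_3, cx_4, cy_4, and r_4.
cx_1 = 162
cy_1 = 86
r_1 = 60
x1_2 = 78
y1_2 = 308
cx_3 = 220
cy_3 = 112
r_3 = 50
cx_4 = 194
cy_4 = 330
r_4 = 44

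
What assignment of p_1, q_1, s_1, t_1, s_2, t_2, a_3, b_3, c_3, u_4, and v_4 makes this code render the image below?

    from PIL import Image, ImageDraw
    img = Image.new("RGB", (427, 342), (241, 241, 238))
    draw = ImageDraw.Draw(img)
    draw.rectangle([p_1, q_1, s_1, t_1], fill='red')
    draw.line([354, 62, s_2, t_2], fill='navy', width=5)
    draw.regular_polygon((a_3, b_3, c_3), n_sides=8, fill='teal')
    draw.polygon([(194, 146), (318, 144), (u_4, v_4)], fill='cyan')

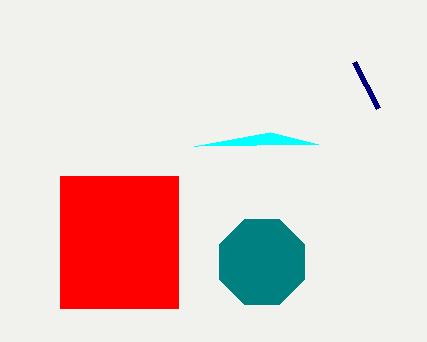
p_1 = 60
q_1 = 176
s_1 = 178
t_1 = 308
s_2 = 378
t_2 = 108
a_3 = 262
b_3 = 262
c_3 = 46
u_4 = 270
v_4 = 132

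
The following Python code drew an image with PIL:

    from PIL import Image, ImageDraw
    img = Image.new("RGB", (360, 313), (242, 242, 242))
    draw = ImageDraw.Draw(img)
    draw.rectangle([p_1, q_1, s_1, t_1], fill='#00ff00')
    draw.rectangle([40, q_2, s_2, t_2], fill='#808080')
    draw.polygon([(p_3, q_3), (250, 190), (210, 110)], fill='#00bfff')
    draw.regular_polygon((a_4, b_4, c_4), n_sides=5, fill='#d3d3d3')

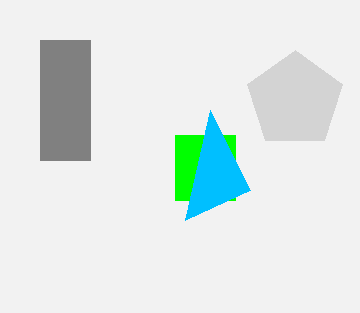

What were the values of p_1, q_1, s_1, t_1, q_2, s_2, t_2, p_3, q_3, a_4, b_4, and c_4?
p_1 = 175; q_1 = 135; s_1 = 235; t_1 = 200; q_2 = 40; s_2 = 90; t_2 = 160; p_3 = 185; q_3 = 220; a_4 = 295; b_4 = 100; c_4 = 50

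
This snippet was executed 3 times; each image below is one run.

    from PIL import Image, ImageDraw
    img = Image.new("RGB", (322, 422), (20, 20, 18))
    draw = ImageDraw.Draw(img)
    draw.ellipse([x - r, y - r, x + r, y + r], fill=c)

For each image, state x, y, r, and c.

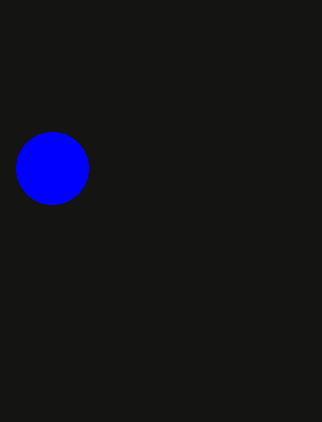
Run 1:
x = 52, y = 168, r = 36, c = 'blue'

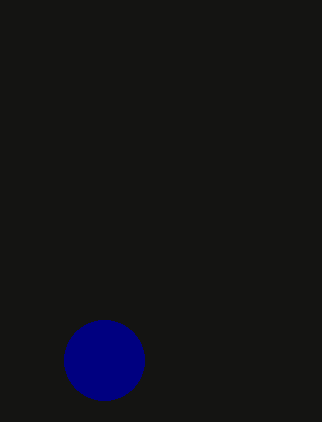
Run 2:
x = 104; y = 360; r = 40; c = 'navy'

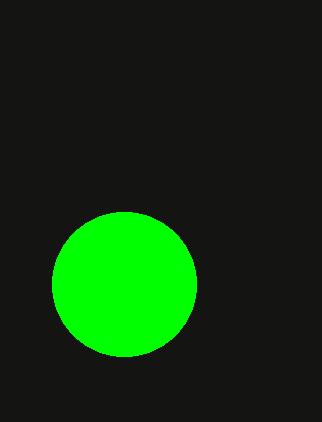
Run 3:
x = 124; y = 284; r = 72; c = 'lime'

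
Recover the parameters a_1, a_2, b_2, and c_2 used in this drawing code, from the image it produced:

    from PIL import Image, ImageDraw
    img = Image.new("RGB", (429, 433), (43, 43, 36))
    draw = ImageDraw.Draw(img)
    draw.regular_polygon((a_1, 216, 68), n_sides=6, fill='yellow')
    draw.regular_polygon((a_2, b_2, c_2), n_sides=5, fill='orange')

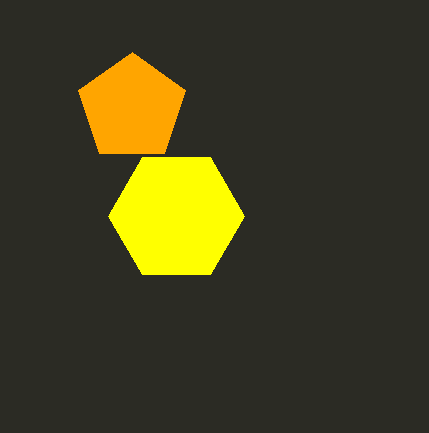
a_1 = 176; a_2 = 132; b_2 = 108; c_2 = 56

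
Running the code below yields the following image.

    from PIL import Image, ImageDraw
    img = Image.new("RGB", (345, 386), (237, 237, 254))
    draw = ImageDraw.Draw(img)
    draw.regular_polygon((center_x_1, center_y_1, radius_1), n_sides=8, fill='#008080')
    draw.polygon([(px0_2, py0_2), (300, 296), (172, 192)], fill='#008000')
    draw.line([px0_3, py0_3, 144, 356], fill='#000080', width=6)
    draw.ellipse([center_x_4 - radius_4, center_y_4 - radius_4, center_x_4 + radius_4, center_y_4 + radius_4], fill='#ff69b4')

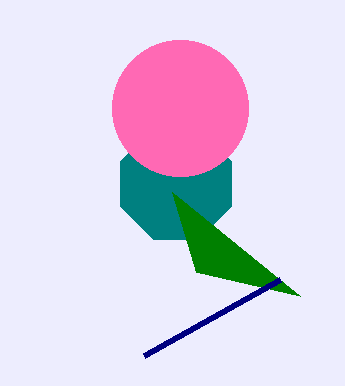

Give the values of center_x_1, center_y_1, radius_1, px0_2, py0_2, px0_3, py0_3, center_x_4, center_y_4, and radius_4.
center_x_1 = 176
center_y_1 = 184
radius_1 = 60
px0_2 = 196
py0_2 = 272
px0_3 = 280
py0_3 = 280
center_x_4 = 180
center_y_4 = 108
radius_4 = 68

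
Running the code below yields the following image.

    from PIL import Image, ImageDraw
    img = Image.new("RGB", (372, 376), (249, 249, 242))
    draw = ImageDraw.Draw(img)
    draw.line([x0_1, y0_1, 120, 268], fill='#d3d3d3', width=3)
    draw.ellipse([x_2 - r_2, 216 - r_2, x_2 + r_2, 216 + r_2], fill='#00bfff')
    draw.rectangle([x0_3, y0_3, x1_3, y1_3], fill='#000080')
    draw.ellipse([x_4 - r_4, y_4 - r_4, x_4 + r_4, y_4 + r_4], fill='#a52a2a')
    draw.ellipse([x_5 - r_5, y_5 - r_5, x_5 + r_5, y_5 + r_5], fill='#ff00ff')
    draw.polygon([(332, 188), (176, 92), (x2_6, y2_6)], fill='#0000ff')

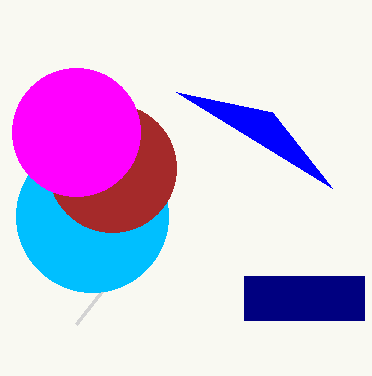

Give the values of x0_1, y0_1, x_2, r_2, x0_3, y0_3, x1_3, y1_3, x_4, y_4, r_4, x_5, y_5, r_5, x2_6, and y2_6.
x0_1 = 76; y0_1 = 324; x_2 = 92; r_2 = 76; x0_3 = 244; y0_3 = 276; x1_3 = 364; y1_3 = 320; x_4 = 112; y_4 = 168; r_4 = 64; x_5 = 76; y_5 = 132; r_5 = 64; x2_6 = 272; y2_6 = 112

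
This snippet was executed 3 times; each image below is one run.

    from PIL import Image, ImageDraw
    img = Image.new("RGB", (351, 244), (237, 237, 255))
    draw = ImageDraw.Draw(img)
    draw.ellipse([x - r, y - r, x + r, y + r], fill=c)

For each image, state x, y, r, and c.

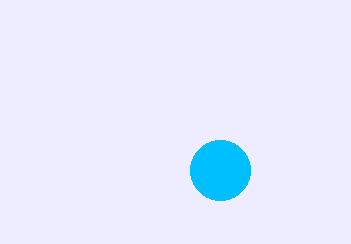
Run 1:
x = 220; y = 170; r = 30; c = 'deepskyblue'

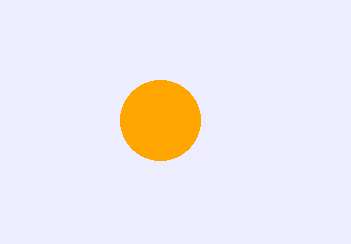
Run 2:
x = 160
y = 120
r = 40
c = 'orange'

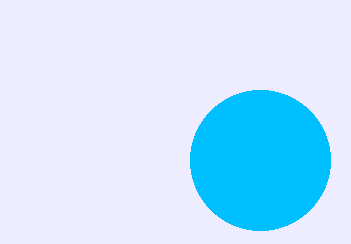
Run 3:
x = 260; y = 160; r = 70; c = 'deepskyblue'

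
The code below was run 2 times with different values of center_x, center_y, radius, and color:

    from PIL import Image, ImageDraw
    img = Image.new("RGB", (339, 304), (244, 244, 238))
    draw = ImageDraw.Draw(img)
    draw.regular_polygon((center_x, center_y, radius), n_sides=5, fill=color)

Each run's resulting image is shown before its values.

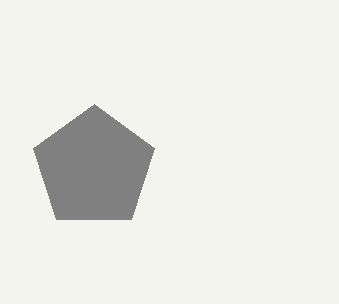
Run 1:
center_x = 94; center_y = 168; radius = 64; color = 'gray'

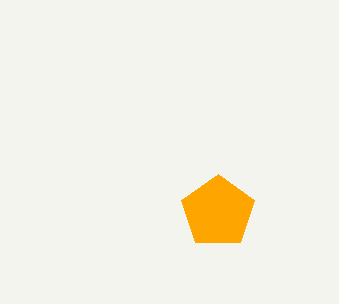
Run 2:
center_x = 218, center_y = 212, radius = 38, color = 'orange'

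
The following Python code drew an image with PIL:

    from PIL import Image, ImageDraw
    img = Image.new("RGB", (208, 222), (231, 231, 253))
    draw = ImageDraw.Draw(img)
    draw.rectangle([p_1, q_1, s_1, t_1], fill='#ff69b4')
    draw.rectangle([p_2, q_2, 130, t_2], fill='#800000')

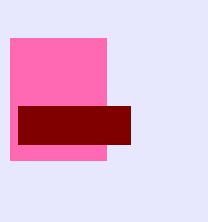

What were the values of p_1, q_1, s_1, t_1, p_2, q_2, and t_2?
p_1 = 10, q_1 = 38, s_1 = 106, t_1 = 160, p_2 = 18, q_2 = 106, t_2 = 144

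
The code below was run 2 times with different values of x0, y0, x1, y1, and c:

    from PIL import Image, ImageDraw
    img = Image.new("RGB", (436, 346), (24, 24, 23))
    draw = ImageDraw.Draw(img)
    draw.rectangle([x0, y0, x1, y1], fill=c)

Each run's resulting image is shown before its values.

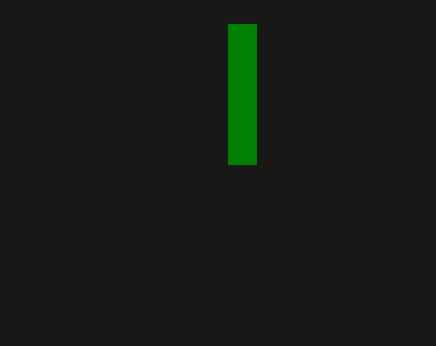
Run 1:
x0 = 228, y0 = 24, x1 = 256, y1 = 164, c = 'green'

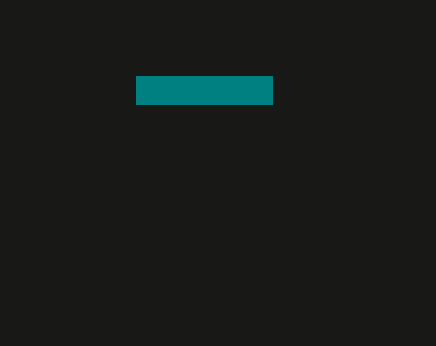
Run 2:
x0 = 136, y0 = 76, x1 = 272, y1 = 104, c = 'teal'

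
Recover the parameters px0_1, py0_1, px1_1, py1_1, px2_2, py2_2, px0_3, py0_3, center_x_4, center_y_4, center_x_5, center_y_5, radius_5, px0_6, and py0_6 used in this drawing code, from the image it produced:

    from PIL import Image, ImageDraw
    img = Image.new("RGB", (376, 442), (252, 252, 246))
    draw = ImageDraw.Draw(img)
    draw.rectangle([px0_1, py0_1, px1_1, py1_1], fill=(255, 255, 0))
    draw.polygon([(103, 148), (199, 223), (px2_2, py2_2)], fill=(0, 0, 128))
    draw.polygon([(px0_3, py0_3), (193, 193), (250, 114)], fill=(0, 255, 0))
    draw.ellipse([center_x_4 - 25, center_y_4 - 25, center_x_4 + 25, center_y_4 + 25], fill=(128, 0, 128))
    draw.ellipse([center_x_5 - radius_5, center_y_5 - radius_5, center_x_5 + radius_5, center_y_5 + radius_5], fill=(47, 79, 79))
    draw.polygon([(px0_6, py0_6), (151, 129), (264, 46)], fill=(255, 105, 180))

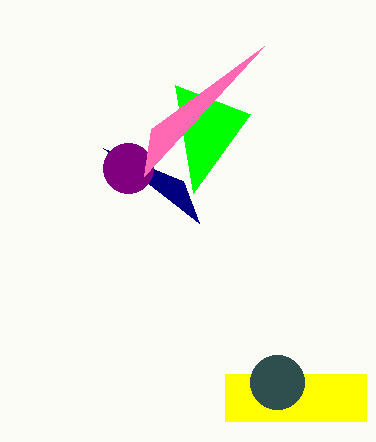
px0_1 = 225; py0_1 = 374; px1_1 = 366; py1_1 = 421; px2_2 = 183; py2_2 = 181; px0_3 = 175; py0_3 = 85; center_x_4 = 128; center_y_4 = 168; center_x_5 = 277; center_y_5 = 382; radius_5 = 27; px0_6 = 144; py0_6 = 176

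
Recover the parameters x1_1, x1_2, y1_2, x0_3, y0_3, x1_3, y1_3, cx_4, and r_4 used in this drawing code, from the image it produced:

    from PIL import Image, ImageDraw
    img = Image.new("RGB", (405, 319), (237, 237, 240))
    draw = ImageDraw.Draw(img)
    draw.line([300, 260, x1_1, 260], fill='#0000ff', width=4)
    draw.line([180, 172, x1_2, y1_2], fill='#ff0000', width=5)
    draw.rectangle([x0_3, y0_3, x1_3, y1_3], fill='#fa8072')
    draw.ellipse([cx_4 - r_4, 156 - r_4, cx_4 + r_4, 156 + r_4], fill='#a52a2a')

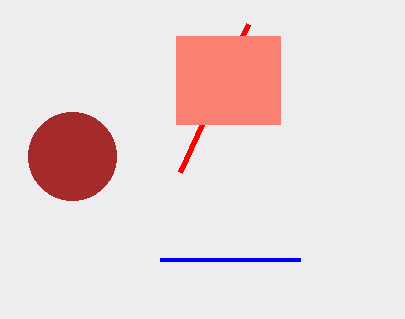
x1_1 = 160, x1_2 = 248, y1_2 = 24, x0_3 = 176, y0_3 = 36, x1_3 = 280, y1_3 = 124, cx_4 = 72, r_4 = 44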